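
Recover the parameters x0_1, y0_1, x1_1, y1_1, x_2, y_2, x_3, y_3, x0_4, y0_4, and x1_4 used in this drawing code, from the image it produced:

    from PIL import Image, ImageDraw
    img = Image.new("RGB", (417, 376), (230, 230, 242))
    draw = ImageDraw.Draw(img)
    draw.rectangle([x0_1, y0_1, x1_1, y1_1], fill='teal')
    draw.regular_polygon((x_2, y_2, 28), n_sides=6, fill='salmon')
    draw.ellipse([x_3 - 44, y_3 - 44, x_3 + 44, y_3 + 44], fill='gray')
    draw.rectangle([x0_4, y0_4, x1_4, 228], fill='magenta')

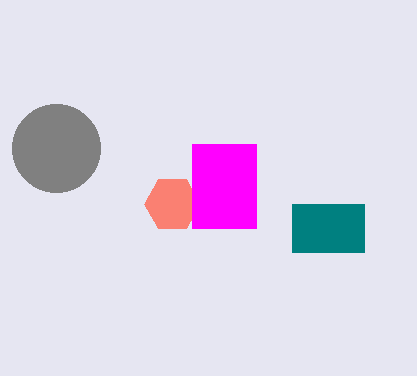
x0_1 = 292, y0_1 = 204, x1_1 = 364, y1_1 = 252, x_2 = 172, y_2 = 204, x_3 = 56, y_3 = 148, x0_4 = 192, y0_4 = 144, x1_4 = 256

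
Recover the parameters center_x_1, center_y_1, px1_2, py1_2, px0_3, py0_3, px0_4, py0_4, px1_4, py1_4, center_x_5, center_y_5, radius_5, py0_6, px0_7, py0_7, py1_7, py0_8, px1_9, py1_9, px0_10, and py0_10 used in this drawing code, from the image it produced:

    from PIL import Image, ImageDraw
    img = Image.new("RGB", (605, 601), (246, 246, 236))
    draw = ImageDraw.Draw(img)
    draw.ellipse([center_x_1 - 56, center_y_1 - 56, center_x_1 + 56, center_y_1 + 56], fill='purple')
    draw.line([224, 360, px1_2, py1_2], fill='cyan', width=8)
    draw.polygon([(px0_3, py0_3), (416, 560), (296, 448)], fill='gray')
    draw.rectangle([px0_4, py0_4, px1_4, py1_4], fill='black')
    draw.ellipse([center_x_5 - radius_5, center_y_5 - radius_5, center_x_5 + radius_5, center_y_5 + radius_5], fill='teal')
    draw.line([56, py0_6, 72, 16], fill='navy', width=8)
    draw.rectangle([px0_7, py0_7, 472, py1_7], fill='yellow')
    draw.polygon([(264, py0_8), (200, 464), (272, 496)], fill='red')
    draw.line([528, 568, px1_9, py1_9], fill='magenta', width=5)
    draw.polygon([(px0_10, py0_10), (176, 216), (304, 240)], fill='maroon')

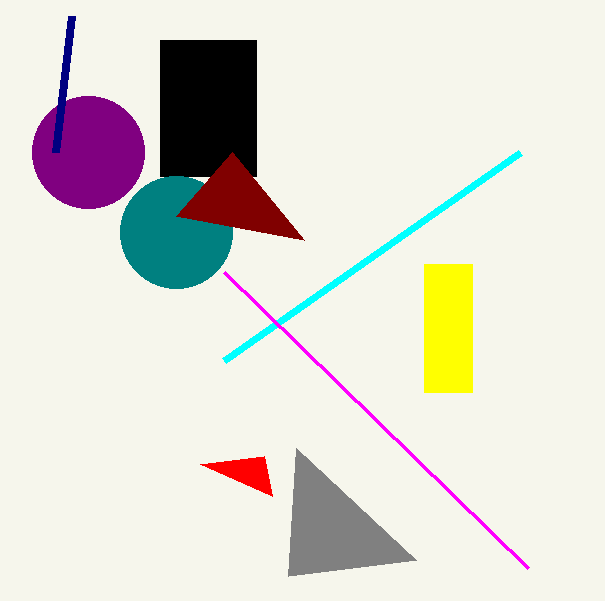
center_x_1 = 88
center_y_1 = 152
px1_2 = 520
py1_2 = 152
px0_3 = 288
py0_3 = 576
px0_4 = 160
py0_4 = 40
px1_4 = 256
py1_4 = 176
center_x_5 = 176
center_y_5 = 232
radius_5 = 56
py0_6 = 152
px0_7 = 424
py0_7 = 264
py1_7 = 392
py0_8 = 456
px1_9 = 224
py1_9 = 272
px0_10 = 232
py0_10 = 152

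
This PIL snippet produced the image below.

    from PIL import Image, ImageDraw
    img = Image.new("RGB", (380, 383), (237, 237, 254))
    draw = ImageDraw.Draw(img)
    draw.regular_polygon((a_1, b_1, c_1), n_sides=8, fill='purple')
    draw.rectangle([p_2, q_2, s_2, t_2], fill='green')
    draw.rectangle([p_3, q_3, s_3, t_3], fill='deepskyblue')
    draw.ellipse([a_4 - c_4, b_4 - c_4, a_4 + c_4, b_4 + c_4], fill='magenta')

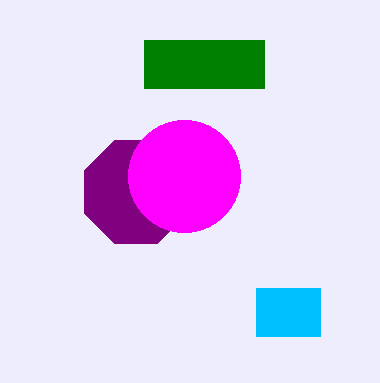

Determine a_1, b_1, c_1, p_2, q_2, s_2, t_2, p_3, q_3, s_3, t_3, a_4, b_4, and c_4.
a_1 = 136
b_1 = 192
c_1 = 56
p_2 = 144
q_2 = 40
s_2 = 264
t_2 = 88
p_3 = 256
q_3 = 288
s_3 = 320
t_3 = 336
a_4 = 184
b_4 = 176
c_4 = 56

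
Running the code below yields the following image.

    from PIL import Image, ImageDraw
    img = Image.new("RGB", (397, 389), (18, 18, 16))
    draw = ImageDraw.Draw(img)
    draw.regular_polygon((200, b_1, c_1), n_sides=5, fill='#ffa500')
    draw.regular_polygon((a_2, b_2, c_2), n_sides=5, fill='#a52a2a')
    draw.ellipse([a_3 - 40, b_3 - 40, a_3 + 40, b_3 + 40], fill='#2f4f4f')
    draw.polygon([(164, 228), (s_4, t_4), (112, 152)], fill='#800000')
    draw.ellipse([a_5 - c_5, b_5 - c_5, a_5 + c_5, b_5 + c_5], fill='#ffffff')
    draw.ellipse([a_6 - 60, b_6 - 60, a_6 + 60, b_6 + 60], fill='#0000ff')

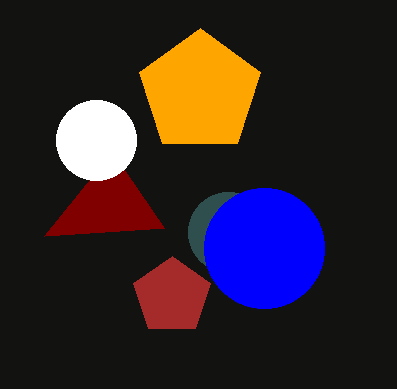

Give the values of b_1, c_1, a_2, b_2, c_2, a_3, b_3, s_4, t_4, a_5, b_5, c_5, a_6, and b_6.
b_1 = 92, c_1 = 64, a_2 = 172, b_2 = 296, c_2 = 40, a_3 = 228, b_3 = 232, s_4 = 44, t_4 = 236, a_5 = 96, b_5 = 140, c_5 = 40, a_6 = 264, b_6 = 248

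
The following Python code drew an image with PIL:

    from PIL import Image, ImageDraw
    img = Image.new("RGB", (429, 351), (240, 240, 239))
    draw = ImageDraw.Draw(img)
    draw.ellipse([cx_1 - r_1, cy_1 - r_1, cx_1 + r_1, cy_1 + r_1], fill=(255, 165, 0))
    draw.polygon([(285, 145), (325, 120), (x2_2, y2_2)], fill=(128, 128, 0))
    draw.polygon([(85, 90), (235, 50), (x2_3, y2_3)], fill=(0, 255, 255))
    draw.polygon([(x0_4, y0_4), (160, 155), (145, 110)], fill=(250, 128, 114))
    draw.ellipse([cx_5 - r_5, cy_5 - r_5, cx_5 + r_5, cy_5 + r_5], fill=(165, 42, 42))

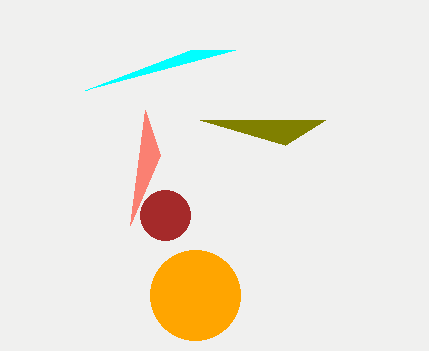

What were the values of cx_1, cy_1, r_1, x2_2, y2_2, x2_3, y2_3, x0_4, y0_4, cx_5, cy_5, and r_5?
cx_1 = 195; cy_1 = 295; r_1 = 45; x2_2 = 200; y2_2 = 120; x2_3 = 190; y2_3 = 50; x0_4 = 130; y0_4 = 225; cx_5 = 165; cy_5 = 215; r_5 = 25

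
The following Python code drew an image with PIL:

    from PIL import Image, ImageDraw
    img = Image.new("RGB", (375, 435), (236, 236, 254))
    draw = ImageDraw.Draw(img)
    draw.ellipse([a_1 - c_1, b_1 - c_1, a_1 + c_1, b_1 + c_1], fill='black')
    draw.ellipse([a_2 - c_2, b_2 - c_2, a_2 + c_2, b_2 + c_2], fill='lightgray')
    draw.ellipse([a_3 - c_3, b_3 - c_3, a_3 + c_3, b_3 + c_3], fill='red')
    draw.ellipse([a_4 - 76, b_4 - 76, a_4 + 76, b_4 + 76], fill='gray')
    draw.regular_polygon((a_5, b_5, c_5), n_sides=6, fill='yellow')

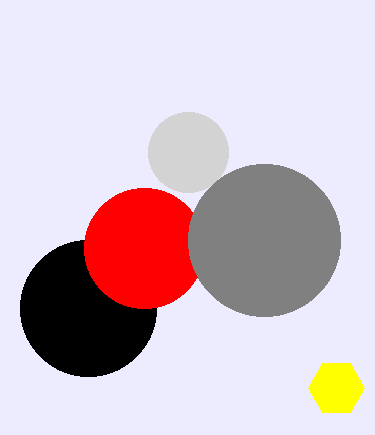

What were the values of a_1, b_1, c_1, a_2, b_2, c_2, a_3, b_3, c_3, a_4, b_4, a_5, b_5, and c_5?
a_1 = 88
b_1 = 308
c_1 = 68
a_2 = 188
b_2 = 152
c_2 = 40
a_3 = 144
b_3 = 248
c_3 = 60
a_4 = 264
b_4 = 240
a_5 = 336
b_5 = 388
c_5 = 28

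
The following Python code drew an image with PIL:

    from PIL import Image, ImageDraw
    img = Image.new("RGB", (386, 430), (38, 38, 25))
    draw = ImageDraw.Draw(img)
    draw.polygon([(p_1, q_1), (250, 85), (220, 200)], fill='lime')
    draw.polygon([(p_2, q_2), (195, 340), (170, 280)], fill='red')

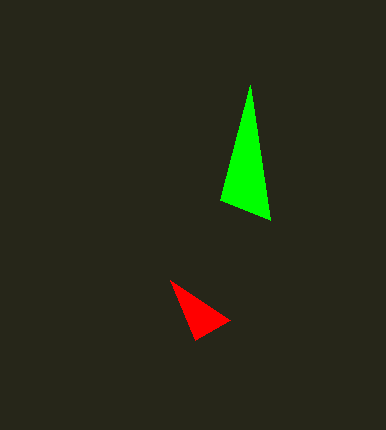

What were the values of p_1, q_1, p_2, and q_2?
p_1 = 270, q_1 = 220, p_2 = 230, q_2 = 320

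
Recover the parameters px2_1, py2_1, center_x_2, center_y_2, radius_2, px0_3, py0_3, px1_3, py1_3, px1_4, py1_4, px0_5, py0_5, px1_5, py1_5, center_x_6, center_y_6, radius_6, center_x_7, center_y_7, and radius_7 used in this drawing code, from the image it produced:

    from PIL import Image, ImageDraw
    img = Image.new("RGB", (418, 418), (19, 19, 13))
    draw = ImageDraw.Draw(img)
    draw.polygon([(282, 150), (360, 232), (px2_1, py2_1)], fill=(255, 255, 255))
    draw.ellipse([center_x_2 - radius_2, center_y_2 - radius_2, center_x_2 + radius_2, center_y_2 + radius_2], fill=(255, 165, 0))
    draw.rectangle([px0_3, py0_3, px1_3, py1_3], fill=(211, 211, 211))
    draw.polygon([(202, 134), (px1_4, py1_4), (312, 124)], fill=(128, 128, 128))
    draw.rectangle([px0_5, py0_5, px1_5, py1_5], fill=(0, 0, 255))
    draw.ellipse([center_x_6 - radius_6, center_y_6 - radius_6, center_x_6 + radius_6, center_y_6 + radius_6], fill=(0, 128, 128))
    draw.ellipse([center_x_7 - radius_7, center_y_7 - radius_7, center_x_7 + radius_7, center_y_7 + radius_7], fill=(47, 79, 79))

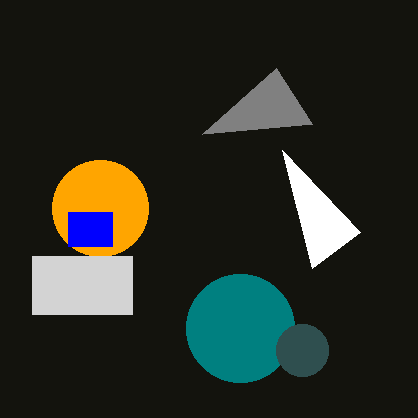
px2_1 = 312; py2_1 = 268; center_x_2 = 100; center_y_2 = 208; radius_2 = 48; px0_3 = 32; py0_3 = 256; px1_3 = 132; py1_3 = 314; px1_4 = 276; py1_4 = 68; px0_5 = 68; py0_5 = 212; px1_5 = 112; py1_5 = 246; center_x_6 = 240; center_y_6 = 328; radius_6 = 54; center_x_7 = 302; center_y_7 = 350; radius_7 = 26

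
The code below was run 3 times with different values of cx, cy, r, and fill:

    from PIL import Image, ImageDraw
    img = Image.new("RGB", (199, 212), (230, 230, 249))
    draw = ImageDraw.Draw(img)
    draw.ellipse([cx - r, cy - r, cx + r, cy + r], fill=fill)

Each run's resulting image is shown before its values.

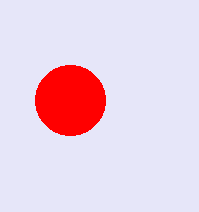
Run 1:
cx = 70, cy = 100, r = 35, fill = 'red'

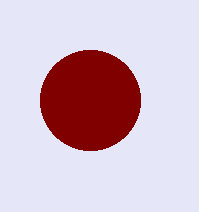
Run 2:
cx = 90; cy = 100; r = 50; fill = 'maroon'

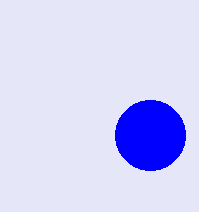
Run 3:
cx = 150, cy = 135, r = 35, fill = 'blue'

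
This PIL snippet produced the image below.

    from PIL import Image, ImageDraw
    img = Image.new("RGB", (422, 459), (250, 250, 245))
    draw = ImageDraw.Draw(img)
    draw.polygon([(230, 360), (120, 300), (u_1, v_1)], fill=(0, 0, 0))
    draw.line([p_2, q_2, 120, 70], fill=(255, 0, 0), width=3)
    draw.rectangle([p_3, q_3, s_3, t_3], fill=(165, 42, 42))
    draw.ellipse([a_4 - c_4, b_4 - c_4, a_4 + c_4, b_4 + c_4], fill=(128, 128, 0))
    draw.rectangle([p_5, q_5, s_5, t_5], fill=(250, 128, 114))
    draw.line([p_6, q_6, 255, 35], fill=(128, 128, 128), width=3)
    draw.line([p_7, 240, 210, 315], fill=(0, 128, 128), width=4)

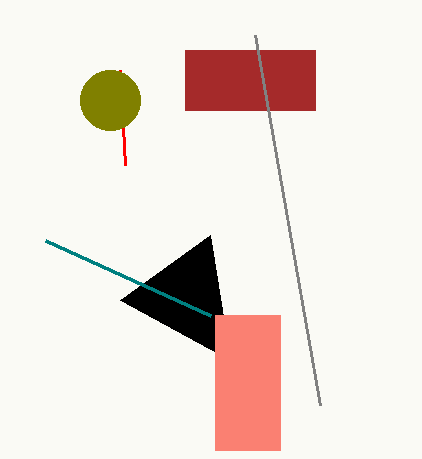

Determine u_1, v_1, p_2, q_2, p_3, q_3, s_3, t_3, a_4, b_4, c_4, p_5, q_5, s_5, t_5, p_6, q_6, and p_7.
u_1 = 210
v_1 = 235
p_2 = 125
q_2 = 165
p_3 = 185
q_3 = 50
s_3 = 315
t_3 = 110
a_4 = 110
b_4 = 100
c_4 = 30
p_5 = 215
q_5 = 315
s_5 = 280
t_5 = 450
p_6 = 320
q_6 = 405
p_7 = 45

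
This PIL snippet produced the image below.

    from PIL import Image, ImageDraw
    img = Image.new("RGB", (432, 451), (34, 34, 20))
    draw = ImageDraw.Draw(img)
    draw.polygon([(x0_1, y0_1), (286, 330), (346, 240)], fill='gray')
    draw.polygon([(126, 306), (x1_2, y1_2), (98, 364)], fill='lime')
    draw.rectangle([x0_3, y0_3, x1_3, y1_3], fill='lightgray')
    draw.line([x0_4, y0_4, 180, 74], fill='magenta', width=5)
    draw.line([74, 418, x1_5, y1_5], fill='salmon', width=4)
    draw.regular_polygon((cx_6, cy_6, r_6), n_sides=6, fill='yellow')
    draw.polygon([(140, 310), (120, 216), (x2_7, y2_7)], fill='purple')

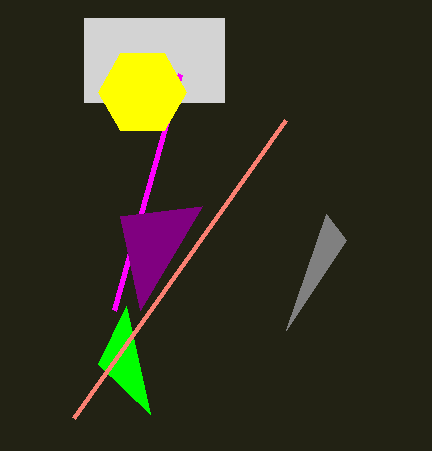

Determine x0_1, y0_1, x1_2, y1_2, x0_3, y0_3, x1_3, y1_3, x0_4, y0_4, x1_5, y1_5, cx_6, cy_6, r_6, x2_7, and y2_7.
x0_1 = 326
y0_1 = 214
x1_2 = 150
y1_2 = 414
x0_3 = 84
y0_3 = 18
x1_3 = 224
y1_3 = 102
x0_4 = 114
y0_4 = 310
x1_5 = 286
y1_5 = 120
cx_6 = 142
cy_6 = 92
r_6 = 44
x2_7 = 202
y2_7 = 206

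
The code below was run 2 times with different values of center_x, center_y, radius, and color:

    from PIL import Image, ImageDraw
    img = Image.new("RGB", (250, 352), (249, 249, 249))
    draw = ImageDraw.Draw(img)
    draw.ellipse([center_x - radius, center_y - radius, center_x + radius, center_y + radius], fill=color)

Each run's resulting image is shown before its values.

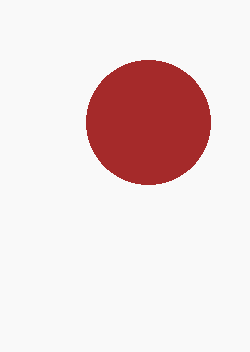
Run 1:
center_x = 148
center_y = 122
radius = 62
color = 'brown'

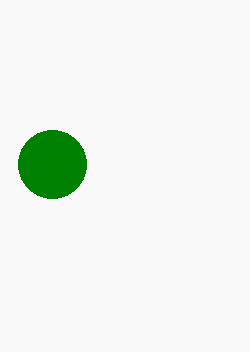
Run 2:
center_x = 52
center_y = 164
radius = 34
color = 'green'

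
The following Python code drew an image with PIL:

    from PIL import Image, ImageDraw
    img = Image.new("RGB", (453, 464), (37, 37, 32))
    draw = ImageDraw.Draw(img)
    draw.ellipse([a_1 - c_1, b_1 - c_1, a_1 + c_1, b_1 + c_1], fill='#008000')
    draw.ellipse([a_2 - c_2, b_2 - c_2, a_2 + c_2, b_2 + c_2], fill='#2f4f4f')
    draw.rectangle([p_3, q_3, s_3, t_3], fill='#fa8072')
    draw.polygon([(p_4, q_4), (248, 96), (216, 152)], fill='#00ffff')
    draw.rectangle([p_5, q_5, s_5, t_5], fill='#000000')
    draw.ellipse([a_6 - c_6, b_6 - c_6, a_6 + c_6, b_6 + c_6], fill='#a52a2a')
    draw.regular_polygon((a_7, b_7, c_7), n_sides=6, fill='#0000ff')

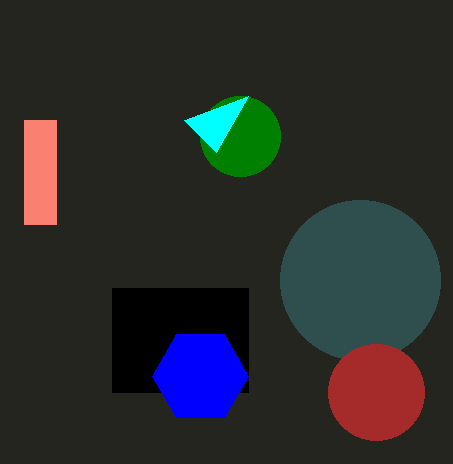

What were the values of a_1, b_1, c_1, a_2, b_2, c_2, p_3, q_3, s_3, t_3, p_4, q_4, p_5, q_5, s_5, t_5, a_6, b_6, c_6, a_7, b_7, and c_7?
a_1 = 240
b_1 = 136
c_1 = 40
a_2 = 360
b_2 = 280
c_2 = 80
p_3 = 24
q_3 = 120
s_3 = 56
t_3 = 224
p_4 = 184
q_4 = 120
p_5 = 112
q_5 = 288
s_5 = 248
t_5 = 392
a_6 = 376
b_6 = 392
c_6 = 48
a_7 = 200
b_7 = 376
c_7 = 48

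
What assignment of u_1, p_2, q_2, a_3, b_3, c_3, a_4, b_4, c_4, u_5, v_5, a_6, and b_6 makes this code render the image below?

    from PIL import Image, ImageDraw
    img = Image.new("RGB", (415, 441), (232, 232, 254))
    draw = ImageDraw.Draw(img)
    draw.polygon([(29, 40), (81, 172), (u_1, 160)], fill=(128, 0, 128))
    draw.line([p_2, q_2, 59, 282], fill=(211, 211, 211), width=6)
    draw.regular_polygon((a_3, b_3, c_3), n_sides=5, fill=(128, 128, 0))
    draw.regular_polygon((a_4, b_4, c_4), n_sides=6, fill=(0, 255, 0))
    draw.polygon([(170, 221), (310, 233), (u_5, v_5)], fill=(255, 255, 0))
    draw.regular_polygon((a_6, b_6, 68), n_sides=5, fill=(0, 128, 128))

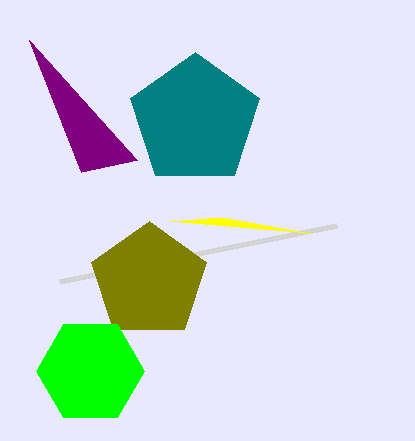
u_1 = 137, p_2 = 336, q_2 = 226, a_3 = 149, b_3 = 281, c_3 = 60, a_4 = 90, b_4 = 371, c_4 = 54, u_5 = 220, v_5 = 217, a_6 = 195, b_6 = 120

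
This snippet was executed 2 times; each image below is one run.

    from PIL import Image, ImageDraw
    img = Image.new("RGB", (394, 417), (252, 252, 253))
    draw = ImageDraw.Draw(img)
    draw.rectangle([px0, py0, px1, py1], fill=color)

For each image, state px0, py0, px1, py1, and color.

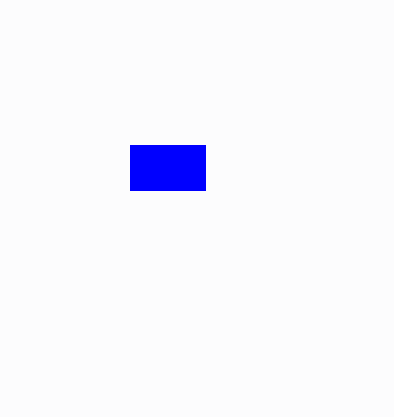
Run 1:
px0 = 130
py0 = 145
px1 = 205
py1 = 190
color = 'blue'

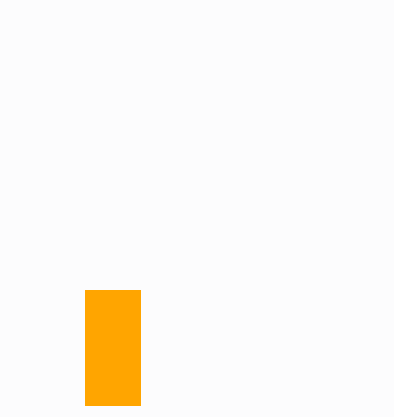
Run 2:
px0 = 85, py0 = 290, px1 = 140, py1 = 405, color = 'orange'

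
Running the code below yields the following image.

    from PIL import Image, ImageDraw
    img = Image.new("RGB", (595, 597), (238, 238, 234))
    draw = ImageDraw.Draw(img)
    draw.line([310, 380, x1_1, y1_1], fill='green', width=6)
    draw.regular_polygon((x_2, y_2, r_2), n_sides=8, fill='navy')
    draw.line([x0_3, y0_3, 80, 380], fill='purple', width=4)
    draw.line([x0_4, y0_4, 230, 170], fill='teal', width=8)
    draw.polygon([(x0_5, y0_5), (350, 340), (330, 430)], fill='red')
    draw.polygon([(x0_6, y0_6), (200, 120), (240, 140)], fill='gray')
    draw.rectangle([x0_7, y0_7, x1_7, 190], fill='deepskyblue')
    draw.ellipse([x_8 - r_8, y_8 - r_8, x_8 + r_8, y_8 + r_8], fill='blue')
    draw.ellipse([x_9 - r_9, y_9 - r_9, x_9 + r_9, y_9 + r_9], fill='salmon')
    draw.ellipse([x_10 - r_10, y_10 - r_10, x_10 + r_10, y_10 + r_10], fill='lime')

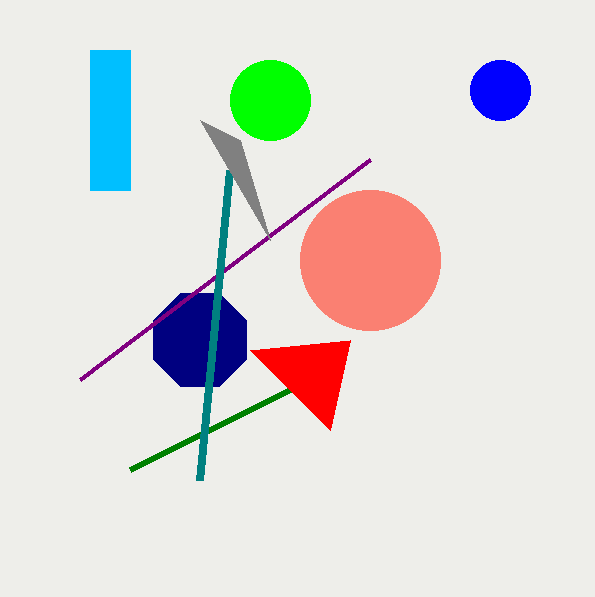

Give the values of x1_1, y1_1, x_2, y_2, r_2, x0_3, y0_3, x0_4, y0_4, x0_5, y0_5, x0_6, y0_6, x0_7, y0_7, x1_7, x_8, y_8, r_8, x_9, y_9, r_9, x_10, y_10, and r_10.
x1_1 = 130
y1_1 = 470
x_2 = 200
y_2 = 340
r_2 = 50
x0_3 = 370
y0_3 = 160
x0_4 = 200
y0_4 = 480
x0_5 = 250
y0_5 = 350
x0_6 = 270
y0_6 = 240
x0_7 = 90
y0_7 = 50
x1_7 = 130
x_8 = 500
y_8 = 90
r_8 = 30
x_9 = 370
y_9 = 260
r_9 = 70
x_10 = 270
y_10 = 100
r_10 = 40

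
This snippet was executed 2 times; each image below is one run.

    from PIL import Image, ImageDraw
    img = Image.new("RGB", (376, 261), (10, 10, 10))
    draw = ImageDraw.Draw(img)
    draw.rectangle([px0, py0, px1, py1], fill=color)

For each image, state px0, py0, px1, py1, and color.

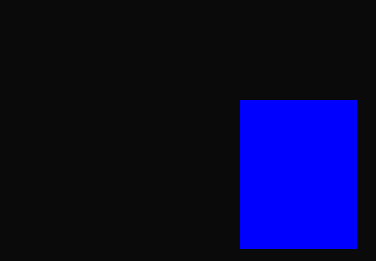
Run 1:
px0 = 240, py0 = 100, px1 = 356, py1 = 248, color = 'blue'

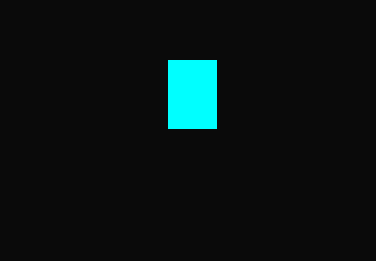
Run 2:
px0 = 168; py0 = 60; px1 = 216; py1 = 128; color = 'cyan'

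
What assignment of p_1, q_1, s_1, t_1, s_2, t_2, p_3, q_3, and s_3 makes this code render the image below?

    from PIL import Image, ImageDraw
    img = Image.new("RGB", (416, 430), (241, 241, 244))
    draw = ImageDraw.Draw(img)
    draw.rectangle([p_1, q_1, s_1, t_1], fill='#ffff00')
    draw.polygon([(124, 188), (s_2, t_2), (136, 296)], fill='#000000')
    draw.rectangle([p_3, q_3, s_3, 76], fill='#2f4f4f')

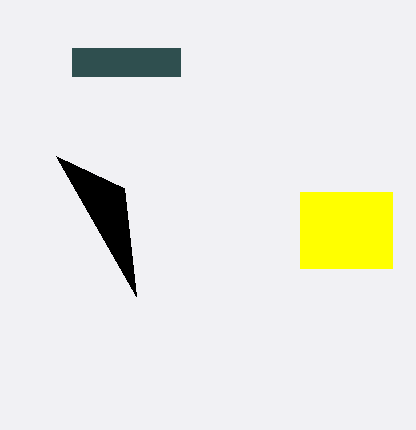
p_1 = 300
q_1 = 192
s_1 = 392
t_1 = 268
s_2 = 56
t_2 = 156
p_3 = 72
q_3 = 48
s_3 = 180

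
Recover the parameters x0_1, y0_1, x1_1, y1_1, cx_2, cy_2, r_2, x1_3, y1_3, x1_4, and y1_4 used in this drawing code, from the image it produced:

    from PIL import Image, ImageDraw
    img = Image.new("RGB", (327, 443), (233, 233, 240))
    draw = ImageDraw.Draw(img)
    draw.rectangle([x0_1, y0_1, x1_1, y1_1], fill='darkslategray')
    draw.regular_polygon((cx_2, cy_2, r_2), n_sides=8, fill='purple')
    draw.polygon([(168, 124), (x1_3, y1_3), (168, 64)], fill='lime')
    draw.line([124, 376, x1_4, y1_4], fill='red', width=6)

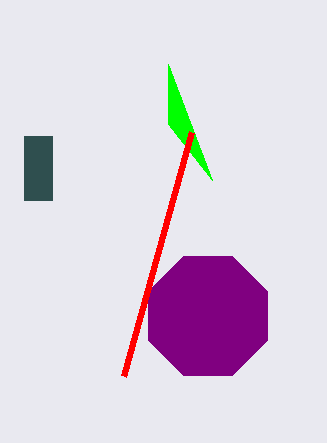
x0_1 = 24
y0_1 = 136
x1_1 = 52
y1_1 = 200
cx_2 = 208
cy_2 = 316
r_2 = 64
x1_3 = 212
y1_3 = 180
x1_4 = 192
y1_4 = 132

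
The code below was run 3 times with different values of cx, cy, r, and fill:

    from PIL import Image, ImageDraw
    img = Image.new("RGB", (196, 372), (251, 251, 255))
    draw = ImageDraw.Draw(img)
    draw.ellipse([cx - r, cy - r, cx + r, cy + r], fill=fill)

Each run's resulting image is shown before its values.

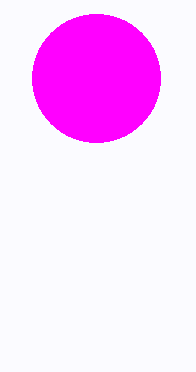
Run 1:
cx = 96; cy = 78; r = 64; fill = 'magenta'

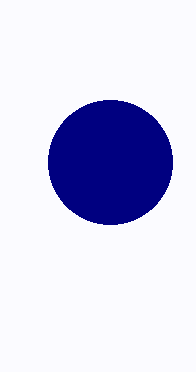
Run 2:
cx = 110; cy = 162; r = 62; fill = 'navy'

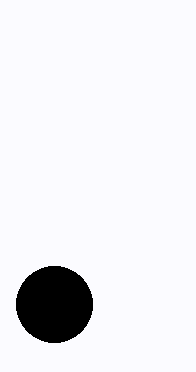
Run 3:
cx = 54; cy = 304; r = 38; fill = 'black'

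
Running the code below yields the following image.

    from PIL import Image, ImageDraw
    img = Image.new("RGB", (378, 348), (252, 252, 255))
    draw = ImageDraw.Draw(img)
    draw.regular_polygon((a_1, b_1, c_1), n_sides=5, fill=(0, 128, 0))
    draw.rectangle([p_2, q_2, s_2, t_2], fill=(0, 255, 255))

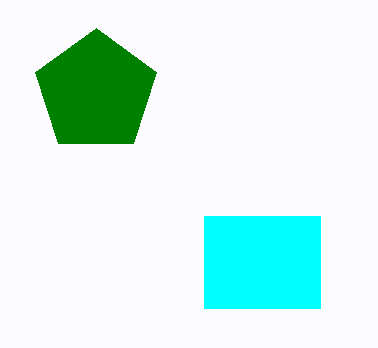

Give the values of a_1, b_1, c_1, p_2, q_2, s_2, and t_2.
a_1 = 96; b_1 = 92; c_1 = 64; p_2 = 204; q_2 = 216; s_2 = 320; t_2 = 308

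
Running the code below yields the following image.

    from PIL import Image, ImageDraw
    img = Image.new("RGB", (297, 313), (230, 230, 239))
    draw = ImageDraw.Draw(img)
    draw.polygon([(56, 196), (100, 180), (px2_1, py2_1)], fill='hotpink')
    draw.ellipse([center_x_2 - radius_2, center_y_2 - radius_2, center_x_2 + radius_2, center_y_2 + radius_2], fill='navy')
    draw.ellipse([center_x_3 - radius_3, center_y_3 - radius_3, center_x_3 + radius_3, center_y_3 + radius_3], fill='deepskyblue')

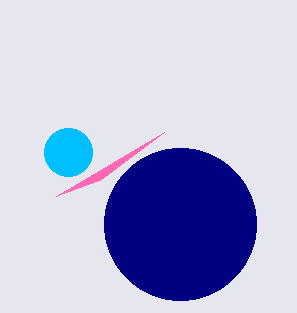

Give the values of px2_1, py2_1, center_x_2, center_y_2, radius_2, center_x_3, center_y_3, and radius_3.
px2_1 = 164
py2_1 = 132
center_x_2 = 180
center_y_2 = 224
radius_2 = 76
center_x_3 = 68
center_y_3 = 152
radius_3 = 24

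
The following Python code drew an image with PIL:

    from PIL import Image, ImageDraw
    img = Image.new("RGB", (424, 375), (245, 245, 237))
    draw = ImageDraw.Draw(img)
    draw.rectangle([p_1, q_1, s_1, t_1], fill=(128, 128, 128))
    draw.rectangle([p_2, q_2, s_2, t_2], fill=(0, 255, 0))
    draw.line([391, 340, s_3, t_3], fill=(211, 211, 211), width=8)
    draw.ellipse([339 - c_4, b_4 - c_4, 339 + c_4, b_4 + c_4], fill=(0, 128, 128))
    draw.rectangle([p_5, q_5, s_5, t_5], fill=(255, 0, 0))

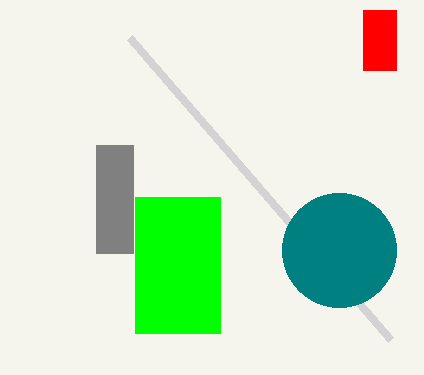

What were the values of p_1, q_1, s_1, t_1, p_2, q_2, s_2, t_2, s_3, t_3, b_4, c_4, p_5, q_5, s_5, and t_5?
p_1 = 96, q_1 = 145, s_1 = 133, t_1 = 253, p_2 = 135, q_2 = 197, s_2 = 220, t_2 = 333, s_3 = 130, t_3 = 38, b_4 = 250, c_4 = 57, p_5 = 363, q_5 = 10, s_5 = 396, t_5 = 70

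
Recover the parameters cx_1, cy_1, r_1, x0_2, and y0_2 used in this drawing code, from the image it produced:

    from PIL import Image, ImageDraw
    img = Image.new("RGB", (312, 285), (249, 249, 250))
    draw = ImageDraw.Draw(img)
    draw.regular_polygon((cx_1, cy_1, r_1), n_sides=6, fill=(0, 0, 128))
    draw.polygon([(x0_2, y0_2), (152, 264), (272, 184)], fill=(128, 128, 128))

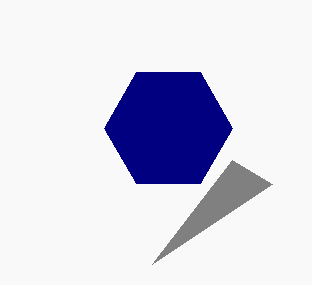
cx_1 = 168, cy_1 = 128, r_1 = 64, x0_2 = 232, y0_2 = 160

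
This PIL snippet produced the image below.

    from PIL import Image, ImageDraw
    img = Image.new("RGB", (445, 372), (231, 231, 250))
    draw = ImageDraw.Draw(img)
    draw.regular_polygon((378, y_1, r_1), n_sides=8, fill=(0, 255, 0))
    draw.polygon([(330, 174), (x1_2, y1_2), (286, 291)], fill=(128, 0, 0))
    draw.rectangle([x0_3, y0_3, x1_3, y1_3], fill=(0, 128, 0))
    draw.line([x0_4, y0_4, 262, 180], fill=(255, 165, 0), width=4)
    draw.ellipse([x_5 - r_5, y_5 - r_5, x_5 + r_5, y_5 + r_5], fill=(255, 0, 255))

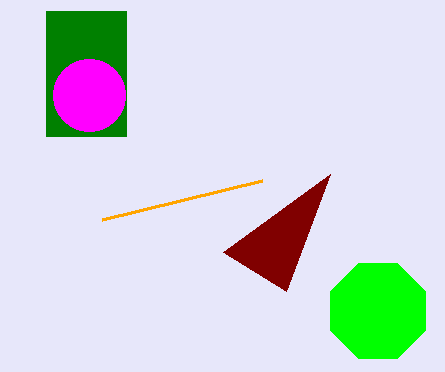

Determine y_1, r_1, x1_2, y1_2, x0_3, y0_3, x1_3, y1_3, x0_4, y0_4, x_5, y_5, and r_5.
y_1 = 311
r_1 = 51
x1_2 = 223
y1_2 = 252
x0_3 = 46
y0_3 = 11
x1_3 = 126
y1_3 = 136
x0_4 = 102
y0_4 = 219
x_5 = 89
y_5 = 95
r_5 = 36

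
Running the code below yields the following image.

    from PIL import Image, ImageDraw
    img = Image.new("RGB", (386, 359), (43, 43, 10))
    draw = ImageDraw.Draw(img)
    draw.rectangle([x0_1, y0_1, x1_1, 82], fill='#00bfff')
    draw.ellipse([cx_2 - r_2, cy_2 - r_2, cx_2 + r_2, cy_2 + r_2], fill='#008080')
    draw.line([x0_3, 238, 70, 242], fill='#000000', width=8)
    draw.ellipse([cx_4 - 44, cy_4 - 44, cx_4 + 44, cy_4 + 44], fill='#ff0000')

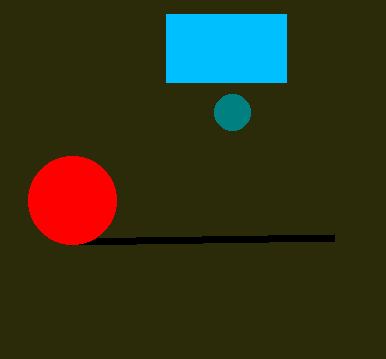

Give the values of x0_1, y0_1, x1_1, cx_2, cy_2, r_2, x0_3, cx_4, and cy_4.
x0_1 = 166, y0_1 = 14, x1_1 = 286, cx_2 = 232, cy_2 = 112, r_2 = 18, x0_3 = 334, cx_4 = 72, cy_4 = 200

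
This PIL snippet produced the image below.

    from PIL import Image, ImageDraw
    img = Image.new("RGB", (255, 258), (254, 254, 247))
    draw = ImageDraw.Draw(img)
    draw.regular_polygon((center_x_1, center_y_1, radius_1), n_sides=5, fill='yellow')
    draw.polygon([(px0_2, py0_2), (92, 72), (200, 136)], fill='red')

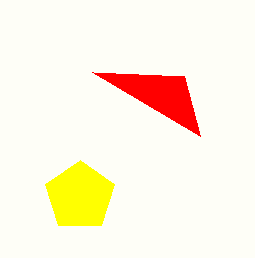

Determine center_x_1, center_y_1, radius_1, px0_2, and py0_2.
center_x_1 = 80, center_y_1 = 196, radius_1 = 36, px0_2 = 184, py0_2 = 76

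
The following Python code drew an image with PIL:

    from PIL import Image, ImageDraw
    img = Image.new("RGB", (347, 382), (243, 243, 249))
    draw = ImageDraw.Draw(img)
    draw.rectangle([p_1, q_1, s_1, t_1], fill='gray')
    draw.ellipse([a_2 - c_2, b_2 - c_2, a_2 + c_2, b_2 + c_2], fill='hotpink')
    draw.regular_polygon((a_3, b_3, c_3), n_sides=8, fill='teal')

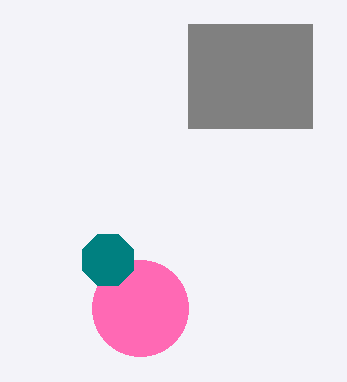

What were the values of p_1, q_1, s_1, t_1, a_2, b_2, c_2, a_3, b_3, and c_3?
p_1 = 188, q_1 = 24, s_1 = 312, t_1 = 128, a_2 = 140, b_2 = 308, c_2 = 48, a_3 = 108, b_3 = 260, c_3 = 28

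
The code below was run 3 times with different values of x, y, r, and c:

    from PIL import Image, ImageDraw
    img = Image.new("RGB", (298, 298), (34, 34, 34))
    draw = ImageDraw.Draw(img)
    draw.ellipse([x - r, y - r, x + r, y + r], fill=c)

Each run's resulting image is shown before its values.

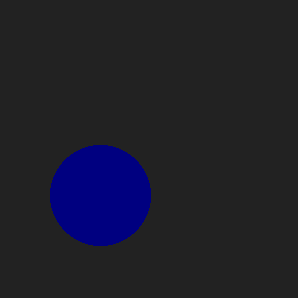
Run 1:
x = 100, y = 195, r = 50, c = 'navy'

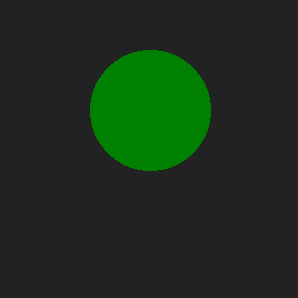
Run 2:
x = 150
y = 110
r = 60
c = 'green'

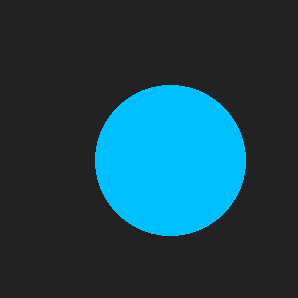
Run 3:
x = 170
y = 160
r = 75
c = 'deepskyblue'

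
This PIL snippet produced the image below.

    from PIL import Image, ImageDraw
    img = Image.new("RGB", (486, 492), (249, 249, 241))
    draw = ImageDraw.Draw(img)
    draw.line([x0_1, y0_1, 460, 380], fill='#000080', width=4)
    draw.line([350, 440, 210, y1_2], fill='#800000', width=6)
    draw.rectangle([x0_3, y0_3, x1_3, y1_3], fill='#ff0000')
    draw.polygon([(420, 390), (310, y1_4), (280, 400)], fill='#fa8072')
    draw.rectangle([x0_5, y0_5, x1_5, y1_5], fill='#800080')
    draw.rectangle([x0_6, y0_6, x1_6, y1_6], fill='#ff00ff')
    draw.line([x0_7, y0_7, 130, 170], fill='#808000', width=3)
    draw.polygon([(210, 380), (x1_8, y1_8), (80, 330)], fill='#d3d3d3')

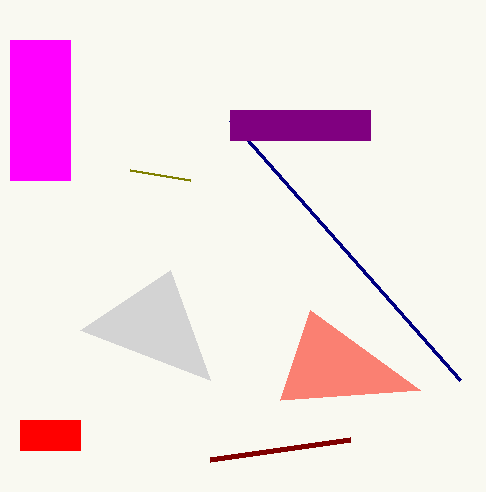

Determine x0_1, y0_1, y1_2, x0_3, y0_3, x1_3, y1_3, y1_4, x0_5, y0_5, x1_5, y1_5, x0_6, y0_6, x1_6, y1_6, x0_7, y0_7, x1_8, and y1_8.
x0_1 = 230
y0_1 = 120
y1_2 = 460
x0_3 = 20
y0_3 = 420
x1_3 = 80
y1_3 = 450
y1_4 = 310
x0_5 = 230
y0_5 = 110
x1_5 = 370
y1_5 = 140
x0_6 = 10
y0_6 = 40
x1_6 = 70
y1_6 = 180
x0_7 = 190
y0_7 = 180
x1_8 = 170
y1_8 = 270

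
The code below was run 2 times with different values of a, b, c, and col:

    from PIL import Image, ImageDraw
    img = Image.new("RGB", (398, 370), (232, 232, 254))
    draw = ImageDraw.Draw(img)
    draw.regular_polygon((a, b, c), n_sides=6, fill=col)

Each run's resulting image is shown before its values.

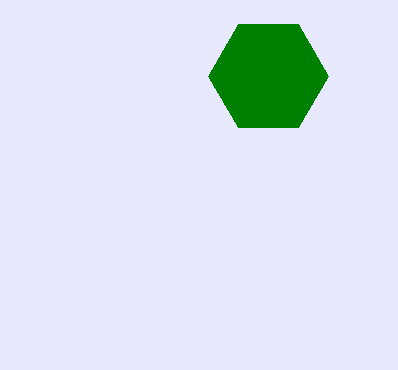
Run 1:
a = 268
b = 76
c = 60
col = 'green'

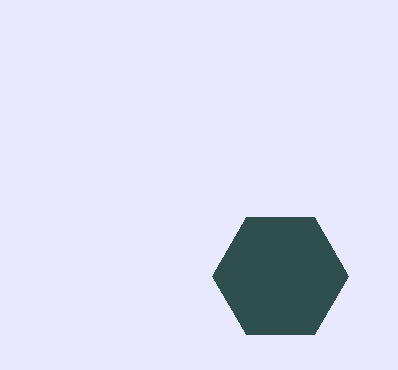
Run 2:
a = 280; b = 276; c = 68; col = 'darkslategray'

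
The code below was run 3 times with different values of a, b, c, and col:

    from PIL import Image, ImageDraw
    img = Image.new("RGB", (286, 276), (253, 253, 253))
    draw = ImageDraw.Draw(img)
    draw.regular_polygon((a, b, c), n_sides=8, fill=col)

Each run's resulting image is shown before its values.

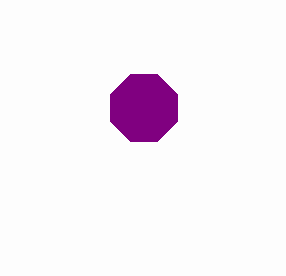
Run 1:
a = 144; b = 108; c = 36; col = 'purple'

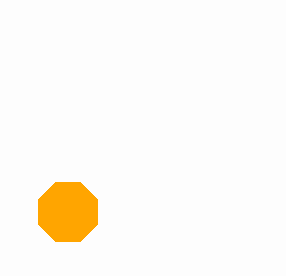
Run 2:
a = 68; b = 212; c = 32; col = 'orange'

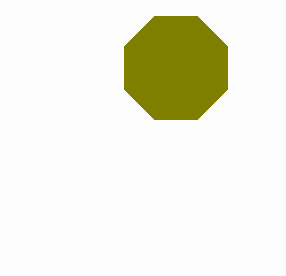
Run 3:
a = 176, b = 68, c = 56, col = 'olive'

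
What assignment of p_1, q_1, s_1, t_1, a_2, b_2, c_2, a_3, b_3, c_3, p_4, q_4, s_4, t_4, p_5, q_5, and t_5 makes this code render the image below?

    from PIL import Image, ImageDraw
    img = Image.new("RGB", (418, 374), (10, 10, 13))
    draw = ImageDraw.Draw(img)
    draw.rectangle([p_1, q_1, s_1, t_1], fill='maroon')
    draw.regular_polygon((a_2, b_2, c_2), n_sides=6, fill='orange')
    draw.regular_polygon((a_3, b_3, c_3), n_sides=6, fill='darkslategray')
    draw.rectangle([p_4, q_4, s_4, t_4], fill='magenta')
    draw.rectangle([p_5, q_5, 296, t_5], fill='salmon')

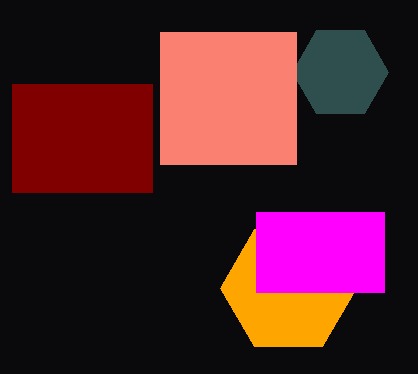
p_1 = 12
q_1 = 84
s_1 = 152
t_1 = 192
a_2 = 288
b_2 = 288
c_2 = 68
a_3 = 340
b_3 = 72
c_3 = 48
p_4 = 256
q_4 = 212
s_4 = 384
t_4 = 292
p_5 = 160
q_5 = 32
t_5 = 164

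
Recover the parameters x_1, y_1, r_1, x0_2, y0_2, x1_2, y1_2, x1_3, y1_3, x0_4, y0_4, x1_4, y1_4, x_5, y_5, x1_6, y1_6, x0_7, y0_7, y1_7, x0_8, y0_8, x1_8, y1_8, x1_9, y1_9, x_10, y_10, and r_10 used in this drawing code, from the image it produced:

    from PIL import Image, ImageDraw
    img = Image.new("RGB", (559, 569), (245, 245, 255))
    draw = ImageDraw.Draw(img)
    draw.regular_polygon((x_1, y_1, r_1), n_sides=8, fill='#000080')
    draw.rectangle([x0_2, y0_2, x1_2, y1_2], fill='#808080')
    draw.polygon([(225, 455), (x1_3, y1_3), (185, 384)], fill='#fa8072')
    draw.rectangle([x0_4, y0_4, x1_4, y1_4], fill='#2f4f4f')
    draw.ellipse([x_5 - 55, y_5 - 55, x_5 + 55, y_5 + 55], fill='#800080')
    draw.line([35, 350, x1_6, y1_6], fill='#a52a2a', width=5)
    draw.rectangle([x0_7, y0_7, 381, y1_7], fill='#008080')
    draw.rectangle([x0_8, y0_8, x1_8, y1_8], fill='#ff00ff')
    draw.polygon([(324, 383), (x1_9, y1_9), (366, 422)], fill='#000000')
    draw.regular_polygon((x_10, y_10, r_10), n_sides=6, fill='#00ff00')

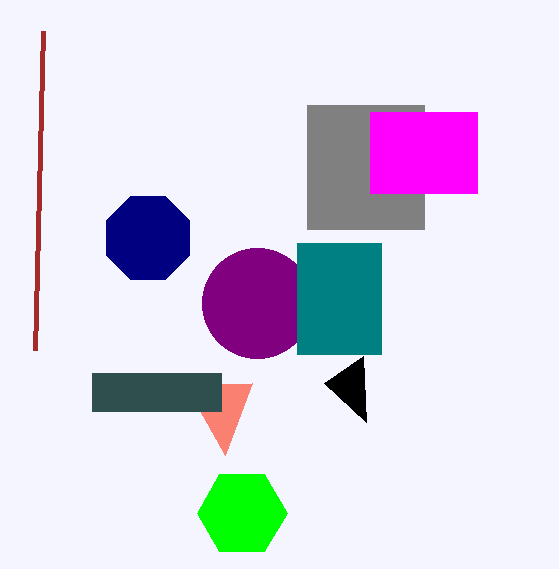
x_1 = 148, y_1 = 238, r_1 = 45, x0_2 = 307, y0_2 = 105, x1_2 = 424, y1_2 = 229, x1_3 = 252, y1_3 = 383, x0_4 = 92, y0_4 = 373, x1_4 = 221, y1_4 = 411, x_5 = 257, y_5 = 303, x1_6 = 43, y1_6 = 31, x0_7 = 297, y0_7 = 243, y1_7 = 354, x0_8 = 370, y0_8 = 112, x1_8 = 477, y1_8 = 193, x1_9 = 363, y1_9 = 356, x_10 = 242, y_10 = 513, r_10 = 45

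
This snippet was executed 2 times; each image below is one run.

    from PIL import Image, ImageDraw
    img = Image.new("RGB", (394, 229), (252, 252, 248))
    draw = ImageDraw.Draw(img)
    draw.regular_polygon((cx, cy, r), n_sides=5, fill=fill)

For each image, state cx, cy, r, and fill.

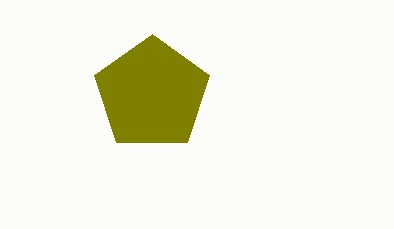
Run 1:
cx = 152; cy = 94; r = 60; fill = 'olive'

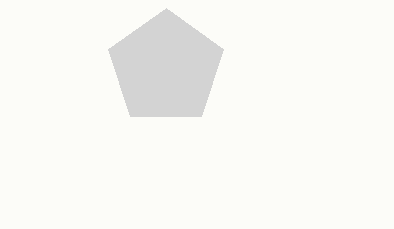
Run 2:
cx = 166, cy = 68, r = 60, fill = 'lightgray'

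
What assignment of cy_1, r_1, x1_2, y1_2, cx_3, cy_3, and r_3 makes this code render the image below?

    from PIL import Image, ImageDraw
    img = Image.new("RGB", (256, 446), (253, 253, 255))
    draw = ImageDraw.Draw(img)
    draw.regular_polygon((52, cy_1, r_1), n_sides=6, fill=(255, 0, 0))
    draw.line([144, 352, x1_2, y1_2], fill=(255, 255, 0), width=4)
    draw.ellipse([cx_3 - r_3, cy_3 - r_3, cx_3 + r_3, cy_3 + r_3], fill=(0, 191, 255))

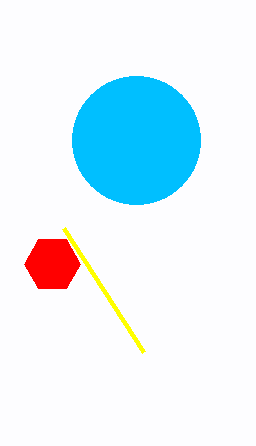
cy_1 = 264
r_1 = 28
x1_2 = 64
y1_2 = 228
cx_3 = 136
cy_3 = 140
r_3 = 64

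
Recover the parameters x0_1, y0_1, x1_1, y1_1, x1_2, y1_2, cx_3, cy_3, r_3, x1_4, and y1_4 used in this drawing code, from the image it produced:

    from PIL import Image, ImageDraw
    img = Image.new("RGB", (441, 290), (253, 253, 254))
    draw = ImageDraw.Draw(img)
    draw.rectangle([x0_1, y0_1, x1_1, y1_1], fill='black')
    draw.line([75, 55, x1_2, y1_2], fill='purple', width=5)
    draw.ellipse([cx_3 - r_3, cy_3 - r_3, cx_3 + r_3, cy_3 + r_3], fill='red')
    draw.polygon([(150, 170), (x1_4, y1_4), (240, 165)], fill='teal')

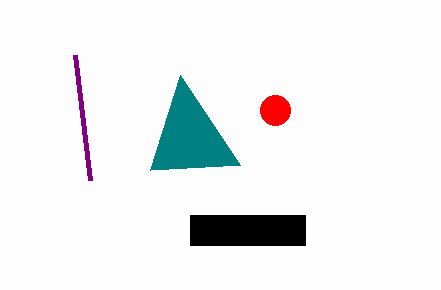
x0_1 = 190; y0_1 = 215; x1_1 = 305; y1_1 = 245; x1_2 = 90; y1_2 = 180; cx_3 = 275; cy_3 = 110; r_3 = 15; x1_4 = 180; y1_4 = 75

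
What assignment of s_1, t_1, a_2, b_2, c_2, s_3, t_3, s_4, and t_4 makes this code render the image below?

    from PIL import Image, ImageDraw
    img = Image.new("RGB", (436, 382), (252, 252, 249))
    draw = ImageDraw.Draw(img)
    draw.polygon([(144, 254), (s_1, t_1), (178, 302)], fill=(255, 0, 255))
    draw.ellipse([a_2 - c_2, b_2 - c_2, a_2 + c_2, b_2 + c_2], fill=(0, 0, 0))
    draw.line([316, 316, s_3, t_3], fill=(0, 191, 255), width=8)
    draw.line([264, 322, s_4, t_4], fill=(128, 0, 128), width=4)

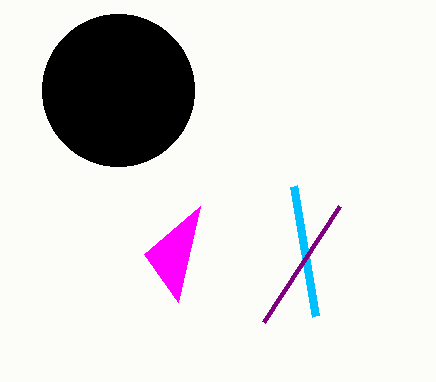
s_1 = 200, t_1 = 206, a_2 = 118, b_2 = 90, c_2 = 76, s_3 = 294, t_3 = 186, s_4 = 340, t_4 = 206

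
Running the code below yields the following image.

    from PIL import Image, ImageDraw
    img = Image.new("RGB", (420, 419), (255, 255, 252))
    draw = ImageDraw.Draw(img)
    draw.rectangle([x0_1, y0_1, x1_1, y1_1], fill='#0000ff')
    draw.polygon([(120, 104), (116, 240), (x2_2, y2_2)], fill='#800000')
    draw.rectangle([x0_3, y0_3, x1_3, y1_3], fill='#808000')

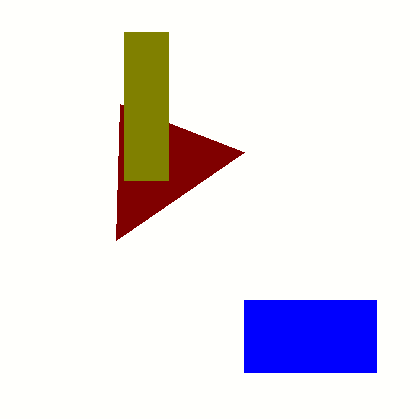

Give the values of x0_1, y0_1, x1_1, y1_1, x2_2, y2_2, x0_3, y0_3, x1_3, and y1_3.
x0_1 = 244; y0_1 = 300; x1_1 = 376; y1_1 = 372; x2_2 = 244; y2_2 = 152; x0_3 = 124; y0_3 = 32; x1_3 = 168; y1_3 = 180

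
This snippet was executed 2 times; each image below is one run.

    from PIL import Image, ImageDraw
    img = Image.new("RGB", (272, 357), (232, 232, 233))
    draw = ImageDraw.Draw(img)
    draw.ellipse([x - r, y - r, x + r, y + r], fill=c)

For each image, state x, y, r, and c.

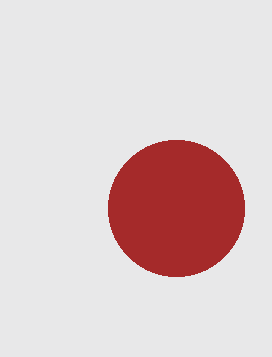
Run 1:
x = 176, y = 208, r = 68, c = 'brown'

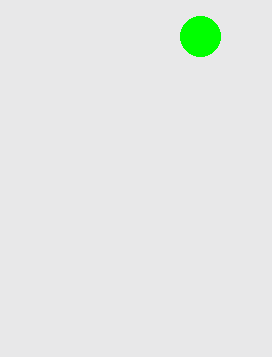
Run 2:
x = 200
y = 36
r = 20
c = 'lime'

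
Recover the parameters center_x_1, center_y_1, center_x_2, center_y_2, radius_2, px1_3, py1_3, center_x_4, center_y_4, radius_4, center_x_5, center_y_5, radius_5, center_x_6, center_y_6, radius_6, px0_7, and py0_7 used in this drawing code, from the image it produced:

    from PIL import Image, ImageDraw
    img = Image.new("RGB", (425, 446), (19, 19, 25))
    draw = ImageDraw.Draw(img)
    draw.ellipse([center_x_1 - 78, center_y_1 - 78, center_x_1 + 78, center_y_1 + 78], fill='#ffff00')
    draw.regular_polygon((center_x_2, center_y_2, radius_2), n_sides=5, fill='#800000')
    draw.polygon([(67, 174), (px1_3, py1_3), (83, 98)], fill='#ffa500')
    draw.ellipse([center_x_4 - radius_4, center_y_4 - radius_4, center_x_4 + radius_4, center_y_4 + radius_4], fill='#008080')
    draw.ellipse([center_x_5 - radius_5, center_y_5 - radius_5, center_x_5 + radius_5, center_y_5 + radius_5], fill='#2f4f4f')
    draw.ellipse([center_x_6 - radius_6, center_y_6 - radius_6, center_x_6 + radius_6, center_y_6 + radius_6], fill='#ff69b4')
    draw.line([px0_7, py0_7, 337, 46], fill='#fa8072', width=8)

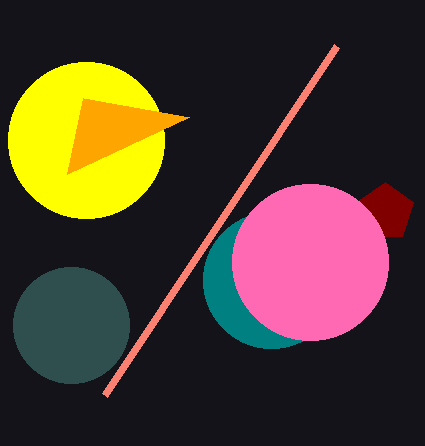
center_x_1 = 86, center_y_1 = 140, center_x_2 = 385, center_y_2 = 212, radius_2 = 30, px1_3 = 189, py1_3 = 117, center_x_4 = 271, center_y_4 = 280, radius_4 = 68, center_x_5 = 71, center_y_5 = 325, radius_5 = 58, center_x_6 = 310, center_y_6 = 262, radius_6 = 78, px0_7 = 105, py0_7 = 395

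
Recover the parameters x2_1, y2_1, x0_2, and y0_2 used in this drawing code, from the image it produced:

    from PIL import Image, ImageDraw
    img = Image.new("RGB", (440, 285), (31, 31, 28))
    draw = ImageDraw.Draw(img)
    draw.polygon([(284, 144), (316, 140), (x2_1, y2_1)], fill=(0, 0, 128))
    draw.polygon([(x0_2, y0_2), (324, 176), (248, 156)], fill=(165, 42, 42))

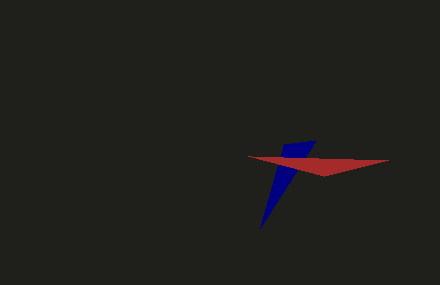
x2_1 = 260; y2_1 = 228; x0_2 = 388; y0_2 = 160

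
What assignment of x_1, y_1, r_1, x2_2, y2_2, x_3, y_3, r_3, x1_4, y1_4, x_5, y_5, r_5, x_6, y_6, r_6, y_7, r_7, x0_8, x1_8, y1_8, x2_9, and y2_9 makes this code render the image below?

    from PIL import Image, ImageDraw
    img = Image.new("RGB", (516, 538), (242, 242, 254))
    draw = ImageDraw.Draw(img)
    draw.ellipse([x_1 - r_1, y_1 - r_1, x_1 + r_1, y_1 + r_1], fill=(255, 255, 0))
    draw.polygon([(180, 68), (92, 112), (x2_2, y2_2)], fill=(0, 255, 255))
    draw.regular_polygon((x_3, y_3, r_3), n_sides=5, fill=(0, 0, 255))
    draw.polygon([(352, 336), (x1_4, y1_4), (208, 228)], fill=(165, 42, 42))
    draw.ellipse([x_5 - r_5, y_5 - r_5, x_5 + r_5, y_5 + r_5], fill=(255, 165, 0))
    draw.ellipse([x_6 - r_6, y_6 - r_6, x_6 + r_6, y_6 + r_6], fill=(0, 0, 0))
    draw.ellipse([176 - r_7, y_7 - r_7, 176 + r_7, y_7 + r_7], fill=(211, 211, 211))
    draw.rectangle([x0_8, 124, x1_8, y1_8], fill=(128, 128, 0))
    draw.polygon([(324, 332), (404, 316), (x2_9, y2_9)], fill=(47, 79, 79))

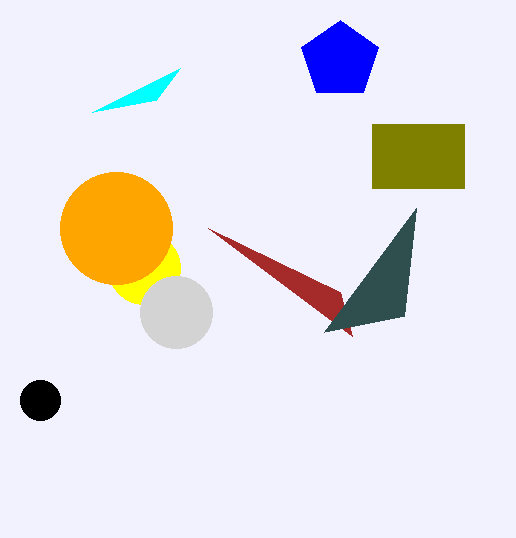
x_1 = 144, y_1 = 268, r_1 = 36, x2_2 = 156, y2_2 = 100, x_3 = 340, y_3 = 60, r_3 = 40, x1_4 = 340, y1_4 = 292, x_5 = 116, y_5 = 228, r_5 = 56, x_6 = 40, y_6 = 400, r_6 = 20, y_7 = 312, r_7 = 36, x0_8 = 372, x1_8 = 464, y1_8 = 188, x2_9 = 416, y2_9 = 208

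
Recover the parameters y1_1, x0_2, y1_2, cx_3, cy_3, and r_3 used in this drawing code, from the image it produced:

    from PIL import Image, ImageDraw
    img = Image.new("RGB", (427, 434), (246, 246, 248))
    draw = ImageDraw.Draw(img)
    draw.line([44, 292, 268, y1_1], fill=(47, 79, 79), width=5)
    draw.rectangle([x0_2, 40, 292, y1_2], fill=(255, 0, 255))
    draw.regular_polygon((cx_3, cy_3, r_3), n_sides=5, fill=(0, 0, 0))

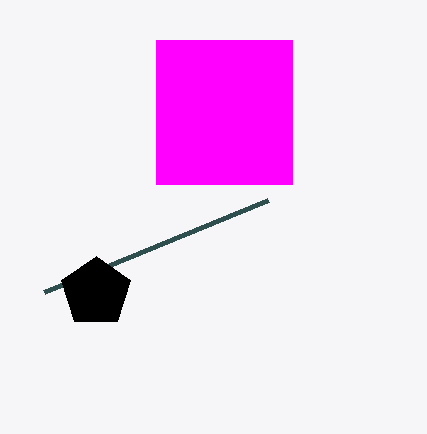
y1_1 = 200
x0_2 = 156
y1_2 = 184
cx_3 = 96
cy_3 = 292
r_3 = 36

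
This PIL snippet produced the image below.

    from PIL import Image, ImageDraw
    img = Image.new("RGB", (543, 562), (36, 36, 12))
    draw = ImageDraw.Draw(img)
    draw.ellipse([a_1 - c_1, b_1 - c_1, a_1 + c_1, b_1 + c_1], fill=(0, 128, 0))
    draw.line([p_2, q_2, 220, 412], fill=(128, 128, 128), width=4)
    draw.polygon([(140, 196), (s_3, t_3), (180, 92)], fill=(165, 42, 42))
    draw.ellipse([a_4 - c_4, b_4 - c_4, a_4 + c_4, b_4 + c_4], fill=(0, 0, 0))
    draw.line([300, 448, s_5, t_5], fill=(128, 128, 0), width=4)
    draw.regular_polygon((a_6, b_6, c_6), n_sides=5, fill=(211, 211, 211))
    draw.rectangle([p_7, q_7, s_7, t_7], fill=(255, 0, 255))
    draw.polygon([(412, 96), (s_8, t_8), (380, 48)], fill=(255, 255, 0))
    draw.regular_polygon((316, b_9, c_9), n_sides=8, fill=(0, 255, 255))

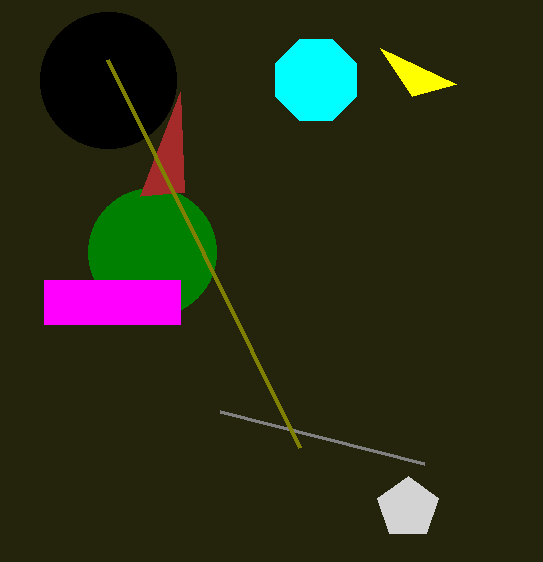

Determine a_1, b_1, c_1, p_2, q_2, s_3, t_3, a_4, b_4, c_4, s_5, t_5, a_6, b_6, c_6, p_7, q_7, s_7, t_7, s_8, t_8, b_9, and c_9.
a_1 = 152; b_1 = 252; c_1 = 64; p_2 = 424; q_2 = 464; s_3 = 184; t_3 = 192; a_4 = 108; b_4 = 80; c_4 = 68; s_5 = 108; t_5 = 60; a_6 = 408; b_6 = 508; c_6 = 32; p_7 = 44; q_7 = 280; s_7 = 180; t_7 = 324; s_8 = 456; t_8 = 84; b_9 = 80; c_9 = 44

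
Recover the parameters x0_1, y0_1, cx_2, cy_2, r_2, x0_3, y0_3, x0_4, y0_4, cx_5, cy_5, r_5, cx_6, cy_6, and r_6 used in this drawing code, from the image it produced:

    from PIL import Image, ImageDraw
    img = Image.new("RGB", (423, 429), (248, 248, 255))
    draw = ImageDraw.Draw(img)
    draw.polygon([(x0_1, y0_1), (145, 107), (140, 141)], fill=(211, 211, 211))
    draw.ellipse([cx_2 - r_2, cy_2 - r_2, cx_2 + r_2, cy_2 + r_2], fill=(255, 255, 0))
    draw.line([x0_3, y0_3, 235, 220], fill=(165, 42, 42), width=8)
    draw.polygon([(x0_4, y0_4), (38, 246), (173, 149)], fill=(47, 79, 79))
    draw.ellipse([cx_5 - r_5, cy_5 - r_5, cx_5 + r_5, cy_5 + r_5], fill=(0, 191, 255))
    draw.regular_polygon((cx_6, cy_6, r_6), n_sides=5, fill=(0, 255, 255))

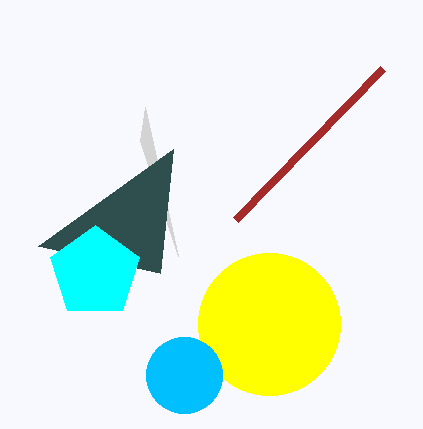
x0_1 = 178
y0_1 = 256
cx_2 = 269
cy_2 = 324
r_2 = 71
x0_3 = 382
y0_3 = 69
x0_4 = 160
y0_4 = 273
cx_5 = 184
cy_5 = 375
r_5 = 38
cx_6 = 95
cy_6 = 272
r_6 = 47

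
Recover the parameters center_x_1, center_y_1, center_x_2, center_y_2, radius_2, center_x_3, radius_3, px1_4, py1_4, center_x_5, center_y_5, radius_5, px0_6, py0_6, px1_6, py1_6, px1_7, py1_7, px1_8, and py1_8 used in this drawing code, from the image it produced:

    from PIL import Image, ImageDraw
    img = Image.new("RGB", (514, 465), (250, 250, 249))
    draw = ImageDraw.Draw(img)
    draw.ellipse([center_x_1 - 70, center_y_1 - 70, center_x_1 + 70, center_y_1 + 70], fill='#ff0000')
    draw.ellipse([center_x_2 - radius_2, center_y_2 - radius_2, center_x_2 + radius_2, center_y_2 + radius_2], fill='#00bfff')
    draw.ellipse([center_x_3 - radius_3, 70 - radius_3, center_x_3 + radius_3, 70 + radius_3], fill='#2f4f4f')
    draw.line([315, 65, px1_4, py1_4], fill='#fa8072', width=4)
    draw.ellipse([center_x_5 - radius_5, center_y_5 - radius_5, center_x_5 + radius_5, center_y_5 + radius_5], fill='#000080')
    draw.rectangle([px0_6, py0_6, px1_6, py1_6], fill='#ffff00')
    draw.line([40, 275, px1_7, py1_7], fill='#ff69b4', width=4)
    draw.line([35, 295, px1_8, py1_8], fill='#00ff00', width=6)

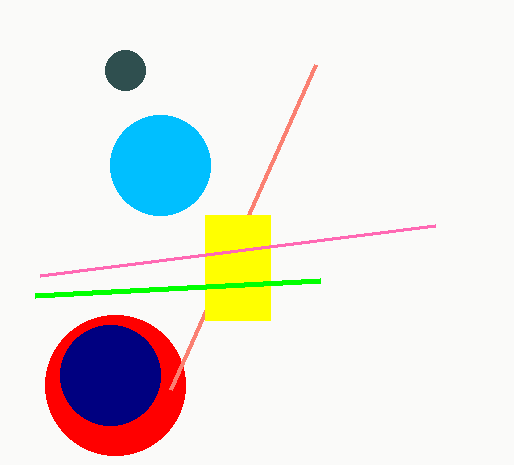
center_x_1 = 115; center_y_1 = 385; center_x_2 = 160; center_y_2 = 165; radius_2 = 50; center_x_3 = 125; radius_3 = 20; px1_4 = 170; py1_4 = 390; center_x_5 = 110; center_y_5 = 375; radius_5 = 50; px0_6 = 205; py0_6 = 215; px1_6 = 270; py1_6 = 320; px1_7 = 435; py1_7 = 225; px1_8 = 320; py1_8 = 280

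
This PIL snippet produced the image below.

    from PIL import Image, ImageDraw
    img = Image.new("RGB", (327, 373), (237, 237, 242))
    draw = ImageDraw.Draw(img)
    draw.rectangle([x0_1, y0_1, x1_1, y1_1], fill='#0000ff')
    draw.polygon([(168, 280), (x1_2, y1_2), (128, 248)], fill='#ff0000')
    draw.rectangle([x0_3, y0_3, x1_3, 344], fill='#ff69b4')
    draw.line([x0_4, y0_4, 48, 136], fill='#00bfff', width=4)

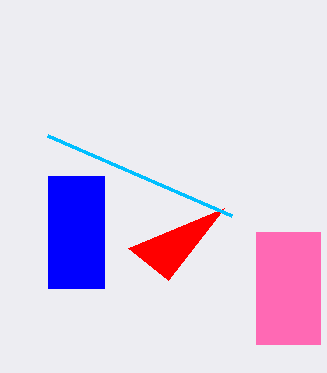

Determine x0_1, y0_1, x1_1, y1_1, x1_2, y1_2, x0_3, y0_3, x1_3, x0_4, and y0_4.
x0_1 = 48; y0_1 = 176; x1_1 = 104; y1_1 = 288; x1_2 = 224; y1_2 = 208; x0_3 = 256; y0_3 = 232; x1_3 = 320; x0_4 = 232; y0_4 = 216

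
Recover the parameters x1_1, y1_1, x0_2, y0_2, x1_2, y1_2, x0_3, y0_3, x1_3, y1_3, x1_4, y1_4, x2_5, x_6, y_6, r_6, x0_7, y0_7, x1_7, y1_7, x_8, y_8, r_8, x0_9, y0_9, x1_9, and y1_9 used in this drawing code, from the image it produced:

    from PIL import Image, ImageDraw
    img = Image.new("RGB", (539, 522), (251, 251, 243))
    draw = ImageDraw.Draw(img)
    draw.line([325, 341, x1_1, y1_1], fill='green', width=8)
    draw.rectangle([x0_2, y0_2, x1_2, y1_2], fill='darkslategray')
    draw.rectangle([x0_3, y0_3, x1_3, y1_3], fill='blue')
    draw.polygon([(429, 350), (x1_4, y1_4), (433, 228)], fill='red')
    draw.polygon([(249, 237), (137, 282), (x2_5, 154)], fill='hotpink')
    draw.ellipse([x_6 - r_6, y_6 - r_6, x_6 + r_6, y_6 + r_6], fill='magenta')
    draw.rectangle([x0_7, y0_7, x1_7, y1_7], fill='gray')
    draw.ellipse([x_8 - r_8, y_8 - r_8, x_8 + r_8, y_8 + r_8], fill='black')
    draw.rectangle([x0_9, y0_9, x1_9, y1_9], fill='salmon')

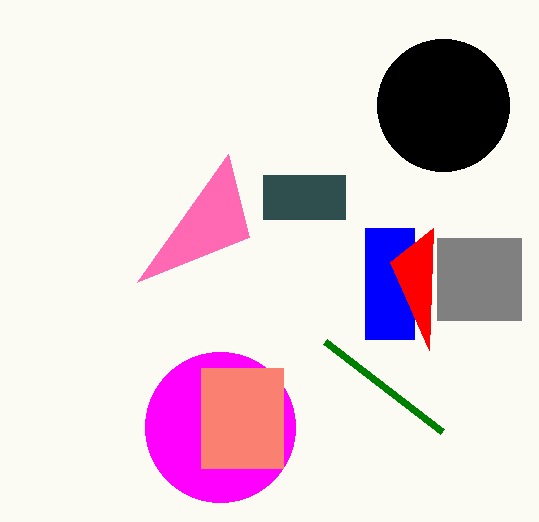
x1_1 = 442
y1_1 = 431
x0_2 = 263
y0_2 = 175
x1_2 = 345
y1_2 = 219
x0_3 = 365
y0_3 = 228
x1_3 = 414
y1_3 = 339
x1_4 = 390
y1_4 = 262
x2_5 = 228
x_6 = 220
y_6 = 427
r_6 = 75
x0_7 = 437
y0_7 = 238
x1_7 = 521
y1_7 = 320
x_8 = 443
y_8 = 105
r_8 = 66
x0_9 = 201
y0_9 = 368
x1_9 = 283
y1_9 = 468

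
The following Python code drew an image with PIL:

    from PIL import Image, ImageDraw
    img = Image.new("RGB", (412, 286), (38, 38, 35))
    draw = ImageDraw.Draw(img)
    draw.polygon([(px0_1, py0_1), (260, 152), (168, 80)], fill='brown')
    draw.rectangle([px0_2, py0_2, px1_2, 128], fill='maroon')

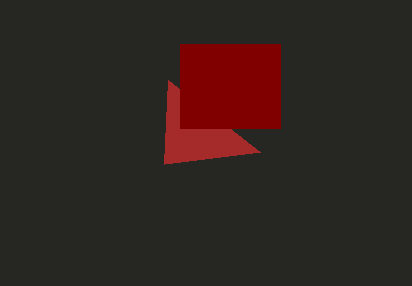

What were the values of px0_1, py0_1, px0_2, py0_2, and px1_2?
px0_1 = 164; py0_1 = 164; px0_2 = 180; py0_2 = 44; px1_2 = 280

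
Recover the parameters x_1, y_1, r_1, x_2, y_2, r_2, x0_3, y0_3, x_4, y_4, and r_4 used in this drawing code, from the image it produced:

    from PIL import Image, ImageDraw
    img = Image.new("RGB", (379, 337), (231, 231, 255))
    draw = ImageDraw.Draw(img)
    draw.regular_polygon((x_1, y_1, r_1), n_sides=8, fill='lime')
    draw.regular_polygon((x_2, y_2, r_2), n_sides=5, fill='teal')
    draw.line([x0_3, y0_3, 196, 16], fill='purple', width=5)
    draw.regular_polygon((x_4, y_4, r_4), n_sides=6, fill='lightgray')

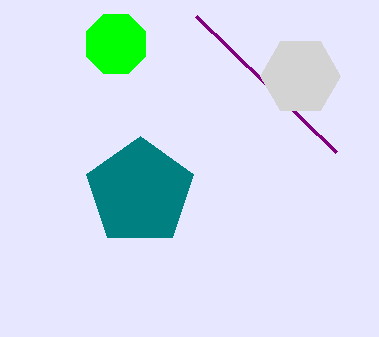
x_1 = 116, y_1 = 44, r_1 = 32, x_2 = 140, y_2 = 192, r_2 = 56, x0_3 = 336, y0_3 = 152, x_4 = 300, y_4 = 76, r_4 = 40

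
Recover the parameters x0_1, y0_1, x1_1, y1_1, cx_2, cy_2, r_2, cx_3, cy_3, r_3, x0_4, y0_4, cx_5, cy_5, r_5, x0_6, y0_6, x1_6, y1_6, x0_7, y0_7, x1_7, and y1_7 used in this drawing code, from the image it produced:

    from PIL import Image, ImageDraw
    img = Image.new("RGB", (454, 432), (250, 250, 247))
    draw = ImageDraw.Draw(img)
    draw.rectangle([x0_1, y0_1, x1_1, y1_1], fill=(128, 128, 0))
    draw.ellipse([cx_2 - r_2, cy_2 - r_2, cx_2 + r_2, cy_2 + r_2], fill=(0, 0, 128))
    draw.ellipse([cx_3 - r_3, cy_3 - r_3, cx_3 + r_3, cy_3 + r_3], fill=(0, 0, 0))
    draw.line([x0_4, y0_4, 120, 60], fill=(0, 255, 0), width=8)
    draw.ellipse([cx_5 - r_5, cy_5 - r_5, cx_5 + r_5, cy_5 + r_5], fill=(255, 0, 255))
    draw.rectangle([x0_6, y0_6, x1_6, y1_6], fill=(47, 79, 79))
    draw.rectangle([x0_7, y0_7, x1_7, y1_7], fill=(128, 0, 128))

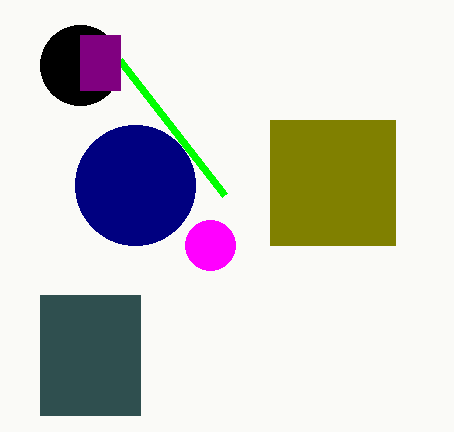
x0_1 = 270, y0_1 = 120, x1_1 = 395, y1_1 = 245, cx_2 = 135, cy_2 = 185, r_2 = 60, cx_3 = 80, cy_3 = 65, r_3 = 40, x0_4 = 225, y0_4 = 195, cx_5 = 210, cy_5 = 245, r_5 = 25, x0_6 = 40, y0_6 = 295, x1_6 = 140, y1_6 = 415, x0_7 = 80, y0_7 = 35, x1_7 = 120, y1_7 = 90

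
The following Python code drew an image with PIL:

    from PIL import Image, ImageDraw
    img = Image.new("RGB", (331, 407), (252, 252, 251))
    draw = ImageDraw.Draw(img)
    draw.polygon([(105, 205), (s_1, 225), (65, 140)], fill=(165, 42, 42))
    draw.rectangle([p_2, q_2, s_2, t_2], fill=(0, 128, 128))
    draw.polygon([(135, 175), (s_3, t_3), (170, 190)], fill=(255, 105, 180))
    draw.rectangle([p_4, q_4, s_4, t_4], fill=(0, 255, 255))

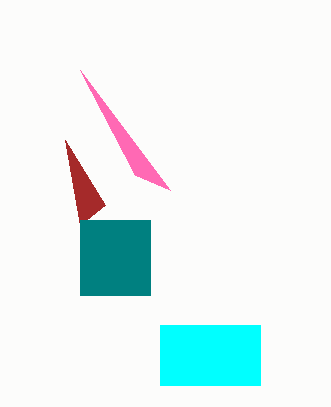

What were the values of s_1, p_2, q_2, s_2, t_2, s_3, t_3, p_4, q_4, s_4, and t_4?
s_1 = 80; p_2 = 80; q_2 = 220; s_2 = 150; t_2 = 295; s_3 = 80; t_3 = 70; p_4 = 160; q_4 = 325; s_4 = 260; t_4 = 385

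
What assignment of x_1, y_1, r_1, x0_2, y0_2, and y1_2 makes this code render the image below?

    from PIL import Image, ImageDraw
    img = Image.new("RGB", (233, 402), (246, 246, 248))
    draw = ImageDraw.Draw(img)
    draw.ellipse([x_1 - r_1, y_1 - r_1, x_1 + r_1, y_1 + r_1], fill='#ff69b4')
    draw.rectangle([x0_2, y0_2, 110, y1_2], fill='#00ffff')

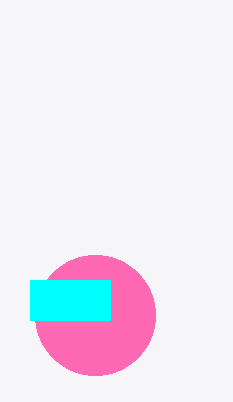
x_1 = 95
y_1 = 315
r_1 = 60
x0_2 = 30
y0_2 = 280
y1_2 = 320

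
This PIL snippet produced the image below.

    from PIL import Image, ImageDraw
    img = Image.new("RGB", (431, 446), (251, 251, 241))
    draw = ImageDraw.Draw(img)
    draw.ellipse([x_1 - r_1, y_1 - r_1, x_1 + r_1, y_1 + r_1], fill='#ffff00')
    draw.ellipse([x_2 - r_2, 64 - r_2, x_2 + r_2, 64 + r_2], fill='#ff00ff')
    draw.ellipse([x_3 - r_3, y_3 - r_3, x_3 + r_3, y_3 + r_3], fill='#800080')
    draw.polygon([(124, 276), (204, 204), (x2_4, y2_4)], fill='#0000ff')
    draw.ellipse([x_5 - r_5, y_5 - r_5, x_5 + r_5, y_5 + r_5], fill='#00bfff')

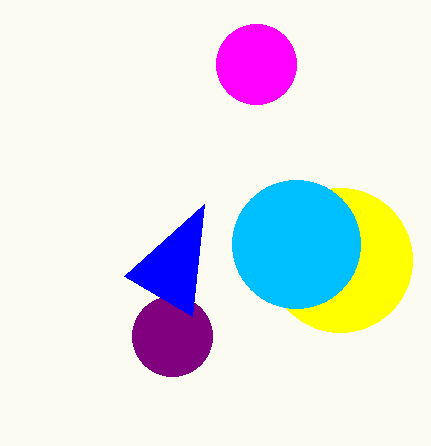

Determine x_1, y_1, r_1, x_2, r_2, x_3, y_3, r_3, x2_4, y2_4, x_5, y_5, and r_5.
x_1 = 340; y_1 = 260; r_1 = 72; x_2 = 256; r_2 = 40; x_3 = 172; y_3 = 336; r_3 = 40; x2_4 = 192; y2_4 = 316; x_5 = 296; y_5 = 244; r_5 = 64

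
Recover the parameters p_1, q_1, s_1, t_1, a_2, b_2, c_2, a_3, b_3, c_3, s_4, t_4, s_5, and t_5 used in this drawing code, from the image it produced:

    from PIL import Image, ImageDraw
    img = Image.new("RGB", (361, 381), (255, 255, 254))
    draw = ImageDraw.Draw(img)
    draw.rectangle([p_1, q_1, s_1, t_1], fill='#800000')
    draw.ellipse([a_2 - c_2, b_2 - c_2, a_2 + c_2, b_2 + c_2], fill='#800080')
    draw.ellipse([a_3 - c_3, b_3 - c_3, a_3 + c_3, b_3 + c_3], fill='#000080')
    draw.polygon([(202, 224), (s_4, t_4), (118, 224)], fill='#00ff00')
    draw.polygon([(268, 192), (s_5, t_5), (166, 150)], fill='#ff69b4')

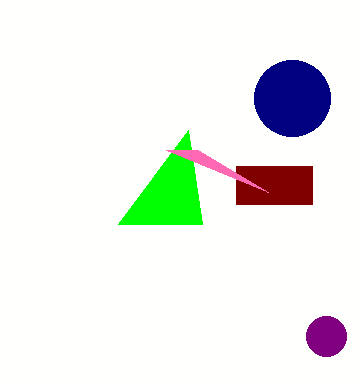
p_1 = 236, q_1 = 166, s_1 = 312, t_1 = 204, a_2 = 326, b_2 = 336, c_2 = 20, a_3 = 292, b_3 = 98, c_3 = 38, s_4 = 188, t_4 = 130, s_5 = 198, t_5 = 150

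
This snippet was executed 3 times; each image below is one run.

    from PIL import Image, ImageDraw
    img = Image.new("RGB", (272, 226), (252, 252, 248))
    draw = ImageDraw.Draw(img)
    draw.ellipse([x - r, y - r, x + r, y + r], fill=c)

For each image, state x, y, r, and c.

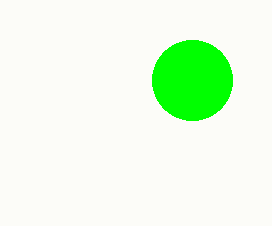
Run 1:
x = 192, y = 80, r = 40, c = 'lime'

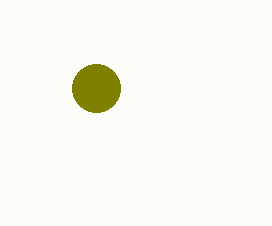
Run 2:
x = 96, y = 88, r = 24, c = 'olive'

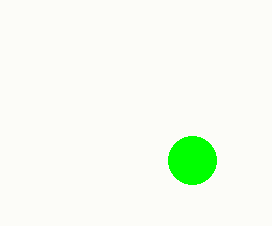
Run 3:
x = 192; y = 160; r = 24; c = 'lime'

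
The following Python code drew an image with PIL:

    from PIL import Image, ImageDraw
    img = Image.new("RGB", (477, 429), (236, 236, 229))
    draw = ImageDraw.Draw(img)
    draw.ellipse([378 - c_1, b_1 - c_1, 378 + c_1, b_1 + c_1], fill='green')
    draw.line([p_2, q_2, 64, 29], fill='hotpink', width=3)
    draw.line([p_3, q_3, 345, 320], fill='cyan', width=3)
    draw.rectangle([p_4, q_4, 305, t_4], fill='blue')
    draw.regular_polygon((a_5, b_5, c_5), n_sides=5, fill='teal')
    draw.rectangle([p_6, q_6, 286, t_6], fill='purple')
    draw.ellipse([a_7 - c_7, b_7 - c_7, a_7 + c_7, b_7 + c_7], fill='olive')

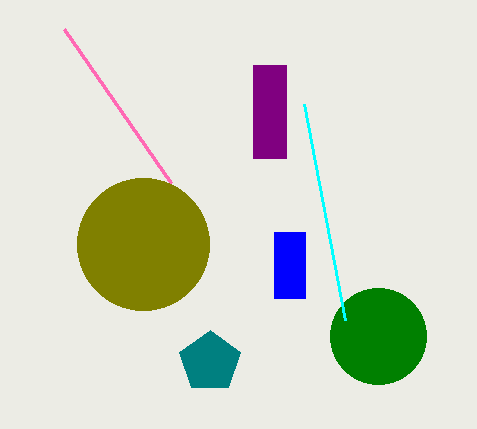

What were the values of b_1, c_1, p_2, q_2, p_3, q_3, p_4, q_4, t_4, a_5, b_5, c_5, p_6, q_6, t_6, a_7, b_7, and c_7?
b_1 = 336, c_1 = 48, p_2 = 171, q_2 = 183, p_3 = 304, q_3 = 104, p_4 = 274, q_4 = 232, t_4 = 298, a_5 = 210, b_5 = 362, c_5 = 32, p_6 = 253, q_6 = 65, t_6 = 158, a_7 = 143, b_7 = 244, c_7 = 66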